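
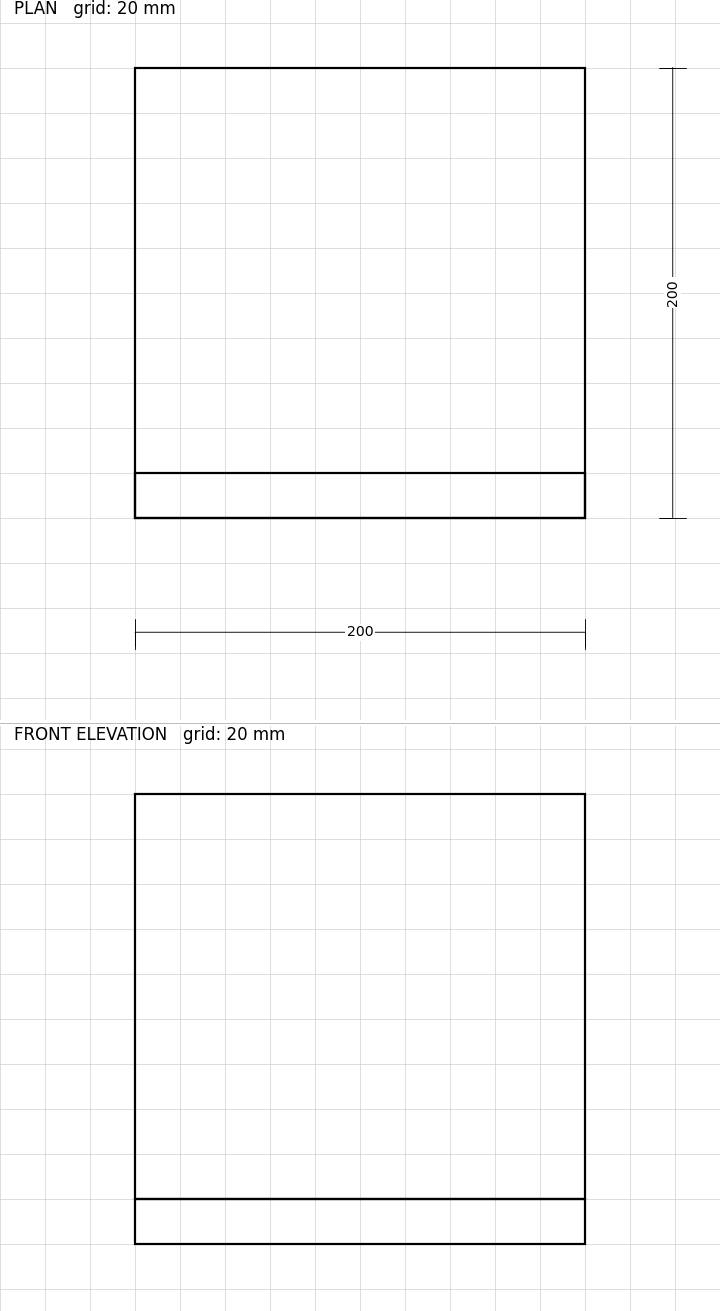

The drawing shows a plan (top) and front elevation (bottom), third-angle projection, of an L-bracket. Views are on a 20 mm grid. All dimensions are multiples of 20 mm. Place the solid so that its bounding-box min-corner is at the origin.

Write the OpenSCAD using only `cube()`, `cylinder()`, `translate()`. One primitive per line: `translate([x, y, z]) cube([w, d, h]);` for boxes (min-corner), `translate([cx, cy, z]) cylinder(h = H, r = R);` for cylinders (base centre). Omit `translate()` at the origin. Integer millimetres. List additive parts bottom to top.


cube([200, 200, 20]);
translate([0, 0, 20]) cube([200, 20, 180]);


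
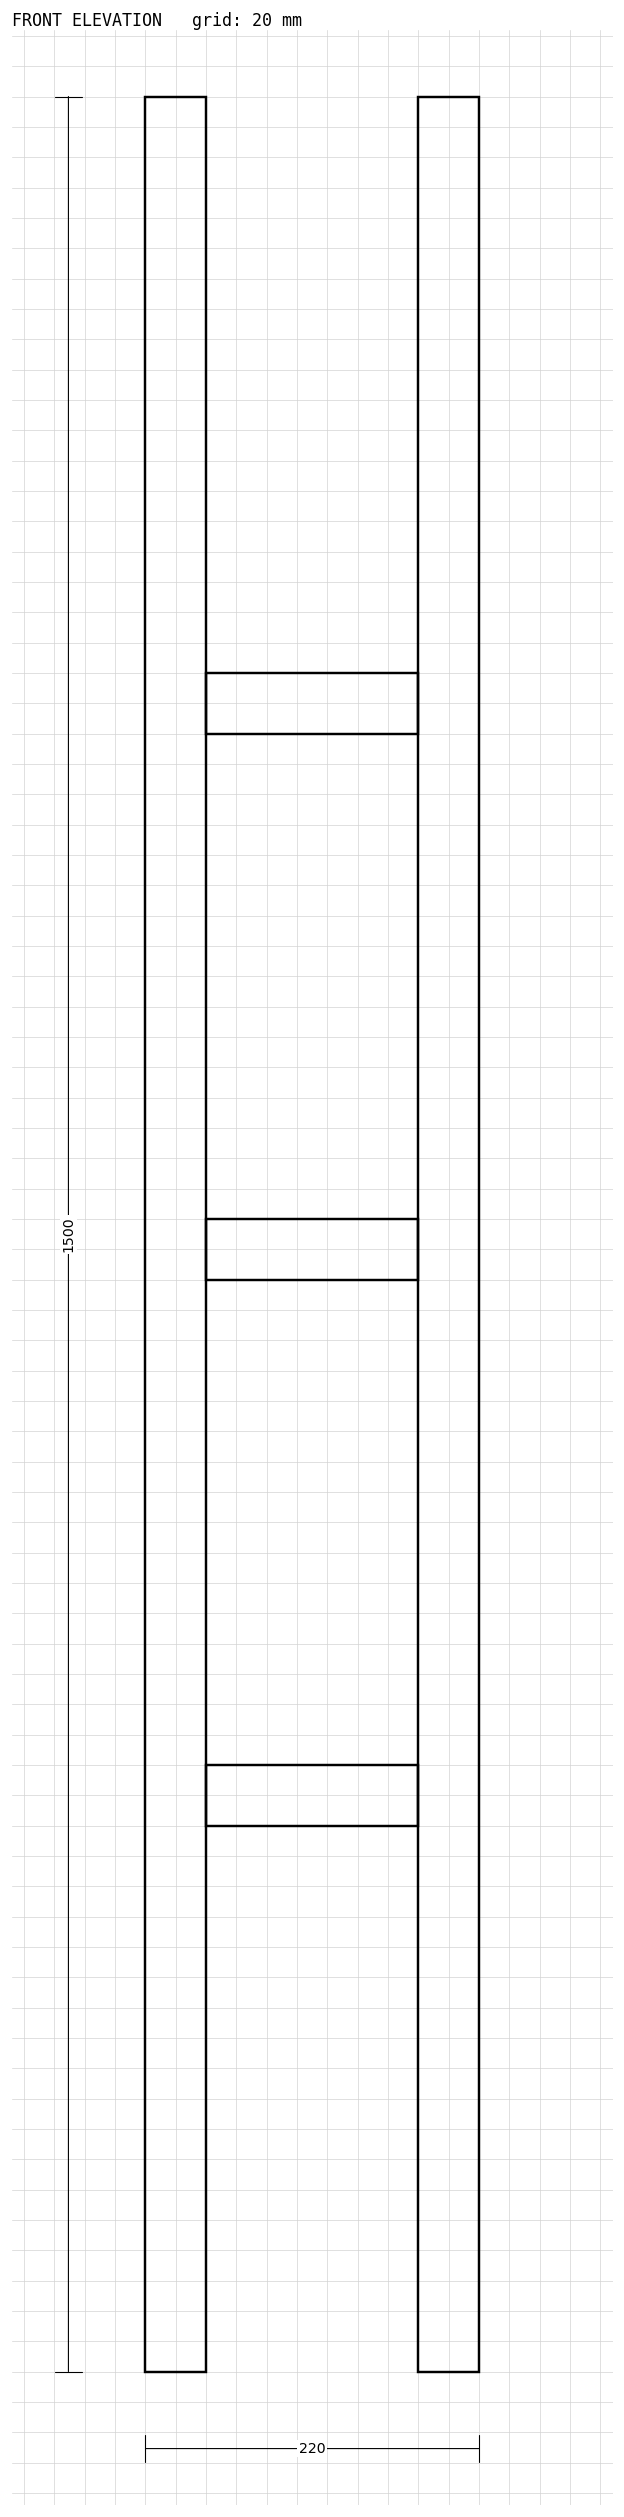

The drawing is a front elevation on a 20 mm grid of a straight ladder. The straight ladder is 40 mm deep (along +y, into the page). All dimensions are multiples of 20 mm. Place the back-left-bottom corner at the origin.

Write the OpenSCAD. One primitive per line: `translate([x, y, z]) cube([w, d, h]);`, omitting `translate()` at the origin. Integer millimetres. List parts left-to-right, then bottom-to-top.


cube([40, 40, 1500]);
translate([40, 0, 360]) cube([140, 40, 40]);
translate([40, 0, 720]) cube([140, 40, 40]);
translate([40, 0, 1080]) cube([140, 40, 40]);
translate([180, 0, 0]) cube([40, 40, 1500]);


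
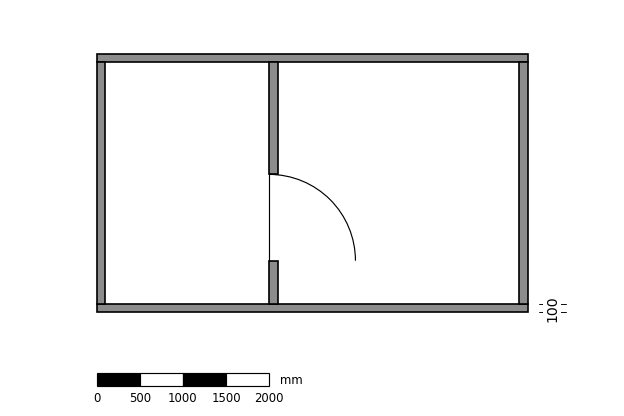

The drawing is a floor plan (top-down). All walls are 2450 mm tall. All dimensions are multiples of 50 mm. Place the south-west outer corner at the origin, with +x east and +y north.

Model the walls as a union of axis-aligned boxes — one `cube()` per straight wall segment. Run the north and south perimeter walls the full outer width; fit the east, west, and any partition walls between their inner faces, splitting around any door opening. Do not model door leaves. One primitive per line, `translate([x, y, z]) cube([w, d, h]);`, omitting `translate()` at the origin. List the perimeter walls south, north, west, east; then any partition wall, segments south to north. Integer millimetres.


cube([5000, 100, 2450]);
translate([0, 2900, 0]) cube([5000, 100, 2450]);
translate([0, 100, 0]) cube([100, 2800, 2450]);
translate([4900, 100, 0]) cube([100, 2800, 2450]);
translate([2000, 100, 0]) cube([100, 500, 2450]);
translate([2000, 1600, 0]) cube([100, 1300, 2450]);


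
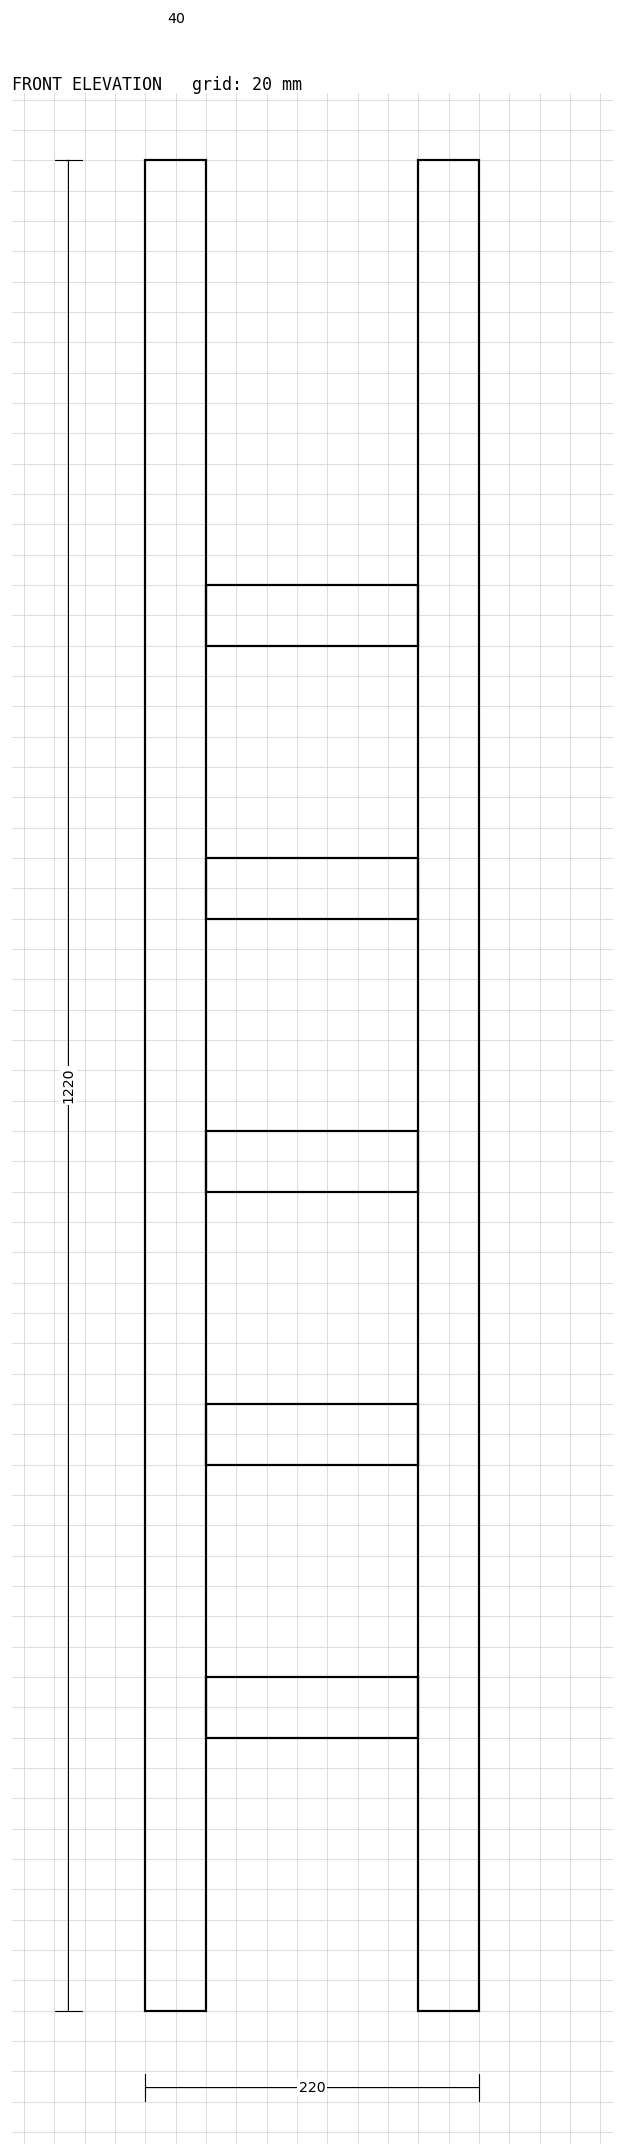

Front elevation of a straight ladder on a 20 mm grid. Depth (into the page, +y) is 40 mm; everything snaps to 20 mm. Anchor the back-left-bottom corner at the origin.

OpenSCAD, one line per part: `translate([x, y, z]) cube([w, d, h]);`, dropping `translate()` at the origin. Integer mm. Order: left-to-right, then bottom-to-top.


cube([40, 40, 1220]);
translate([40, 0, 180]) cube([140, 40, 40]);
translate([40, 0, 360]) cube([140, 40, 40]);
translate([40, 0, 540]) cube([140, 40, 40]);
translate([40, 0, 720]) cube([140, 40, 40]);
translate([40, 0, 900]) cube([140, 40, 40]);
translate([180, 0, 0]) cube([40, 40, 1220]);


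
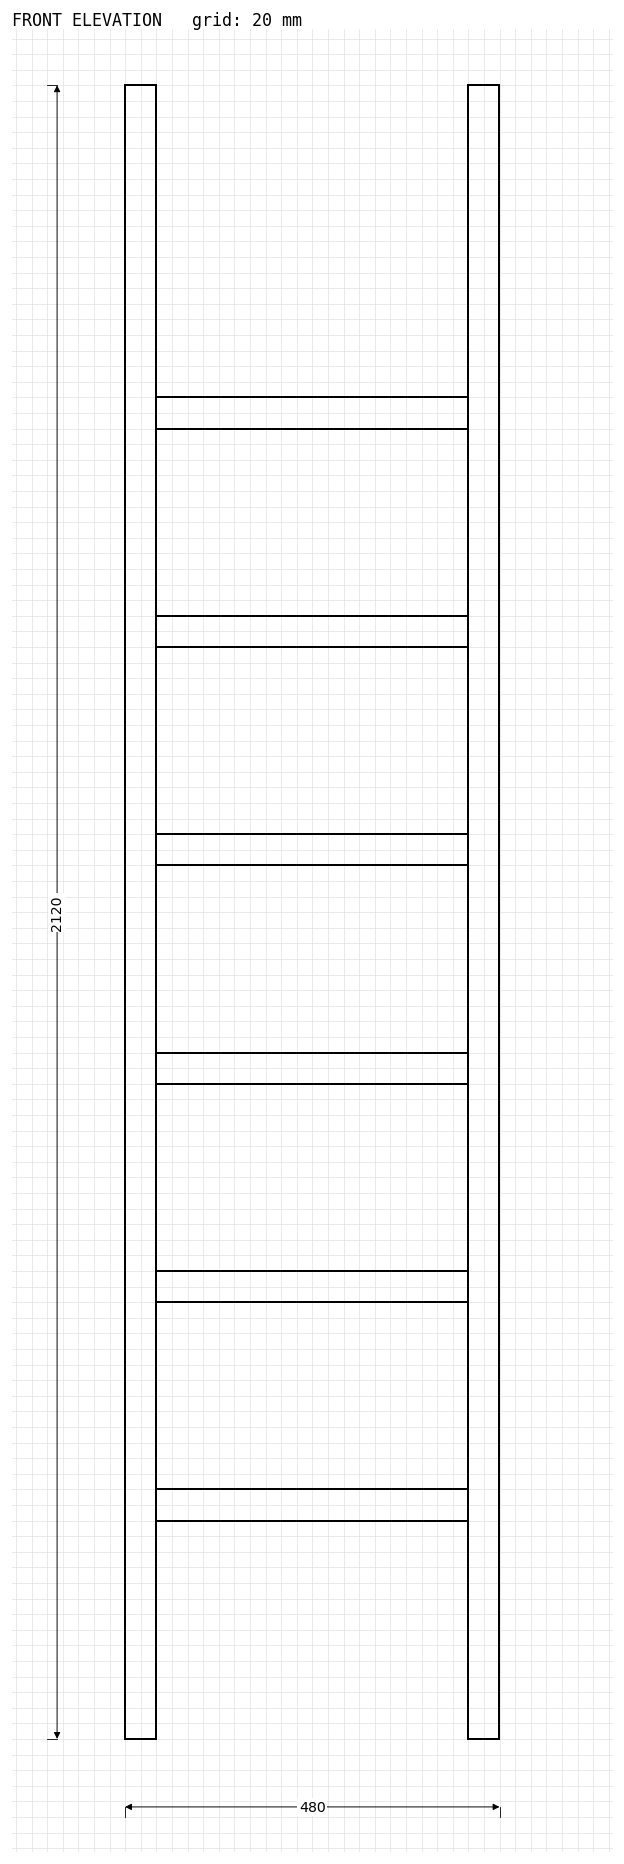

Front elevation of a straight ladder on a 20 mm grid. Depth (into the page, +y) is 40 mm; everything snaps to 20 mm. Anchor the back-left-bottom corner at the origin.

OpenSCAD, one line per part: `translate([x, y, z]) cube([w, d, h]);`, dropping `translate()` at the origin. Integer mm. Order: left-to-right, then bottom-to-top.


cube([40, 40, 2120]);
translate([40, 0, 280]) cube([400, 40, 40]);
translate([40, 0, 560]) cube([400, 40, 40]);
translate([40, 0, 840]) cube([400, 40, 40]);
translate([40, 0, 1120]) cube([400, 40, 40]);
translate([40, 0, 1400]) cube([400, 40, 40]);
translate([40, 0, 1680]) cube([400, 40, 40]);
translate([440, 0, 0]) cube([40, 40, 2120]);


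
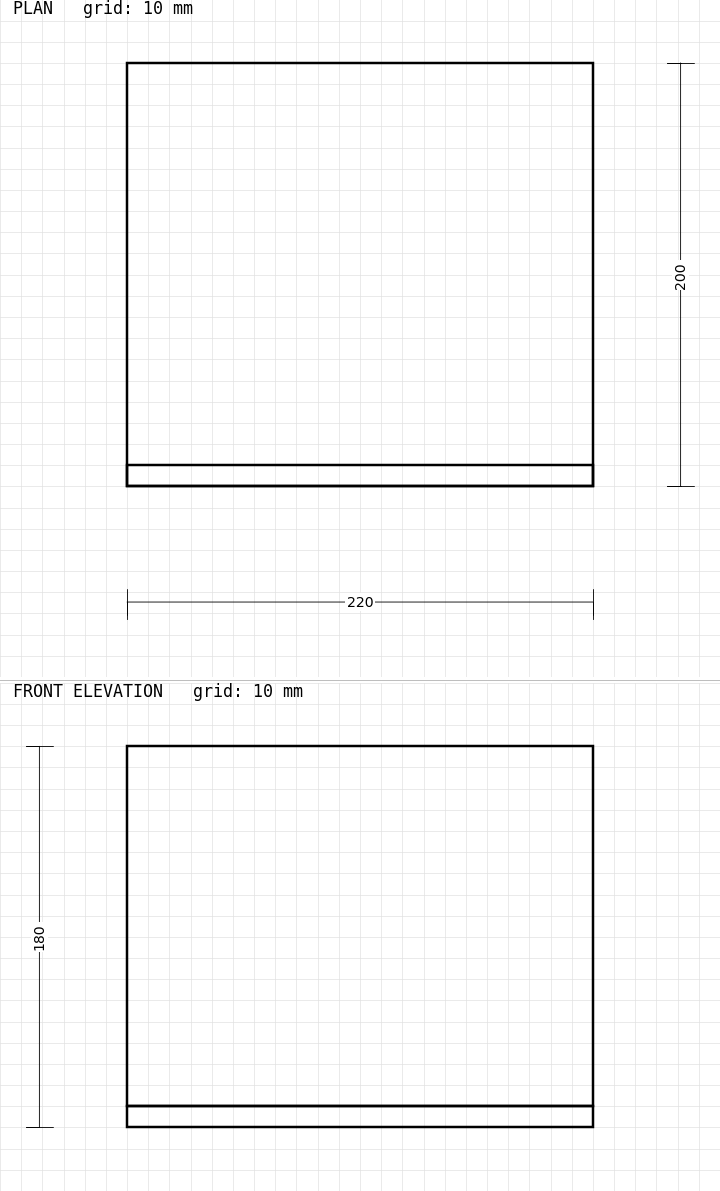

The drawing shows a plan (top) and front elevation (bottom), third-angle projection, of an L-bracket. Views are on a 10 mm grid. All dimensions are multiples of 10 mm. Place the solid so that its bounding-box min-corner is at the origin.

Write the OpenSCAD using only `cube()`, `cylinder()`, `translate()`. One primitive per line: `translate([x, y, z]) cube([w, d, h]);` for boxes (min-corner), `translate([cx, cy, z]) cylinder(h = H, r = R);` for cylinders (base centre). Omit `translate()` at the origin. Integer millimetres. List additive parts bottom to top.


cube([220, 200, 10]);
translate([0, 0, 10]) cube([220, 10, 170]);


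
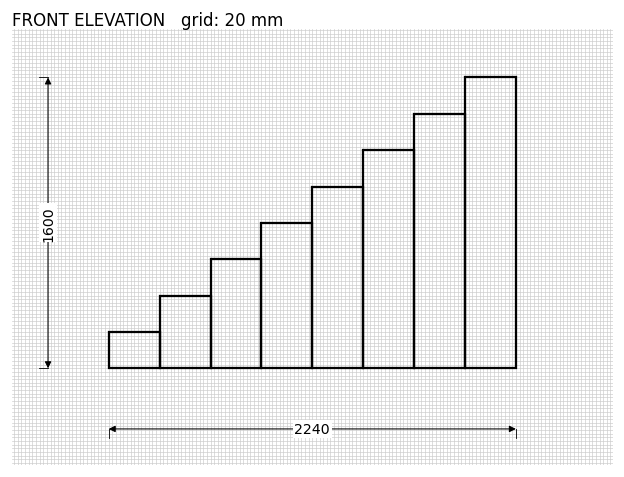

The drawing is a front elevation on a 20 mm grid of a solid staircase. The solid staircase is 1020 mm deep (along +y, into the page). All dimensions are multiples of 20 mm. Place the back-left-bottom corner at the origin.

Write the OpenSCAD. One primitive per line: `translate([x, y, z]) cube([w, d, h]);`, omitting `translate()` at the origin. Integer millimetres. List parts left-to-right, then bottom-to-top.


cube([280, 1020, 200]);
translate([280, 0, 0]) cube([280, 1020, 400]);
translate([560, 0, 0]) cube([280, 1020, 600]);
translate([840, 0, 0]) cube([280, 1020, 800]);
translate([1120, 0, 0]) cube([280, 1020, 1000]);
translate([1400, 0, 0]) cube([280, 1020, 1200]);
translate([1680, 0, 0]) cube([280, 1020, 1400]);
translate([1960, 0, 0]) cube([280, 1020, 1600]);


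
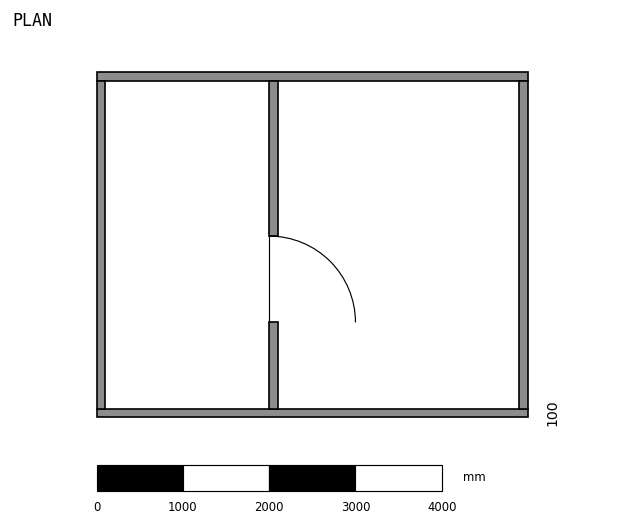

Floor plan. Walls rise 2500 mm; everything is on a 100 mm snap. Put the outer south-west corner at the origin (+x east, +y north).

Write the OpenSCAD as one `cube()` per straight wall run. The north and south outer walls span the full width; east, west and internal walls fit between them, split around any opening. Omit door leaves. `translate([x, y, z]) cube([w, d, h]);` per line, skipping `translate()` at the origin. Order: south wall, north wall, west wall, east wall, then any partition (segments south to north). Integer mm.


cube([5000, 100, 2500]);
translate([0, 3900, 0]) cube([5000, 100, 2500]);
translate([0, 100, 0]) cube([100, 3800, 2500]);
translate([4900, 100, 0]) cube([100, 3800, 2500]);
translate([2000, 100, 0]) cube([100, 1000, 2500]);
translate([2000, 2100, 0]) cube([100, 1800, 2500]);


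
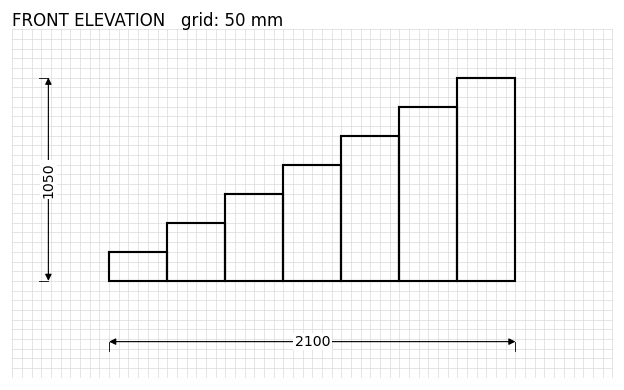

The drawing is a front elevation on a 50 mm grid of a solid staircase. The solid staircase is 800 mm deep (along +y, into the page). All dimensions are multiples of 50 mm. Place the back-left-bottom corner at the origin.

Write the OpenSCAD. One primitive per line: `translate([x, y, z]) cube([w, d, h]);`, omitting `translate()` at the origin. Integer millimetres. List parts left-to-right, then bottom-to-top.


cube([300, 800, 150]);
translate([300, 0, 0]) cube([300, 800, 300]);
translate([600, 0, 0]) cube([300, 800, 450]);
translate([900, 0, 0]) cube([300, 800, 600]);
translate([1200, 0, 0]) cube([300, 800, 750]);
translate([1500, 0, 0]) cube([300, 800, 900]);
translate([1800, 0, 0]) cube([300, 800, 1050]);


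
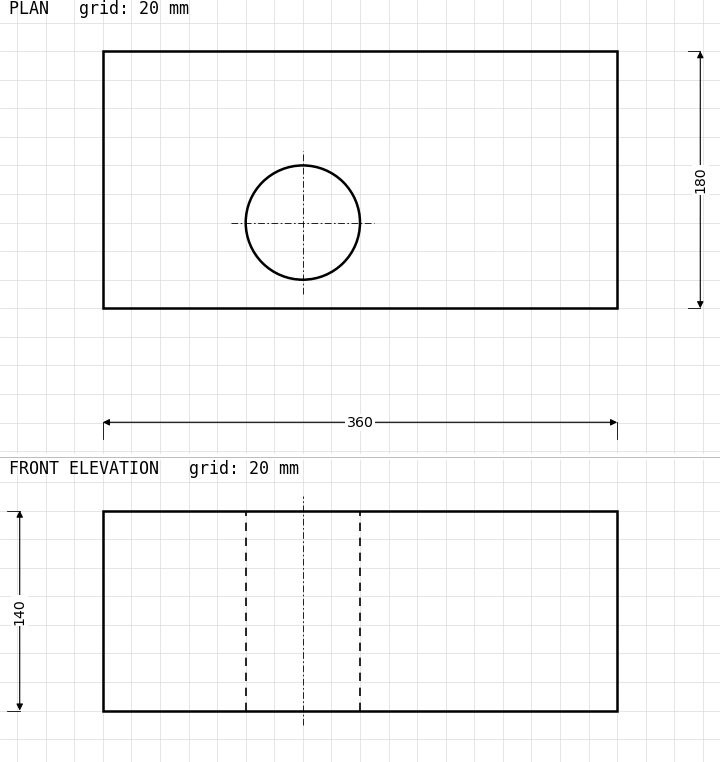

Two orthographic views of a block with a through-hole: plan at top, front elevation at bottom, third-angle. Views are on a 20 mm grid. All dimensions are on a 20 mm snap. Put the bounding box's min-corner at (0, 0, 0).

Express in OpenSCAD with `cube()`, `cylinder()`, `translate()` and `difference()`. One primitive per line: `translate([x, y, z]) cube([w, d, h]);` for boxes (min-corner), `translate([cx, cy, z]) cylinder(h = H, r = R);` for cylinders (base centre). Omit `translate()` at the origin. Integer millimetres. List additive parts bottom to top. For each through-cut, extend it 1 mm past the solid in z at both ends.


difference() {
  cube([360, 180, 140]);
  translate([140, 60, -1]) cylinder(h = 142, r = 40);
}


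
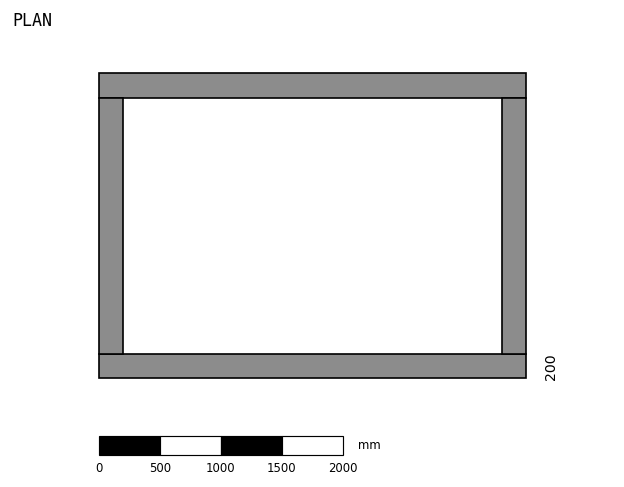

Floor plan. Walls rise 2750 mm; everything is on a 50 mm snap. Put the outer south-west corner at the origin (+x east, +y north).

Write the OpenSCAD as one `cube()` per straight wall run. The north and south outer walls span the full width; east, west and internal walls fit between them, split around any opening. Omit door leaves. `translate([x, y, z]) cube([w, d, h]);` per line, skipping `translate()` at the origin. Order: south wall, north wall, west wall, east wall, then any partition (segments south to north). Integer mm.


cube([3500, 200, 2750]);
translate([0, 2300, 0]) cube([3500, 200, 2750]);
translate([0, 200, 0]) cube([200, 2100, 2750]);
translate([3300, 200, 0]) cube([200, 2100, 2750]);


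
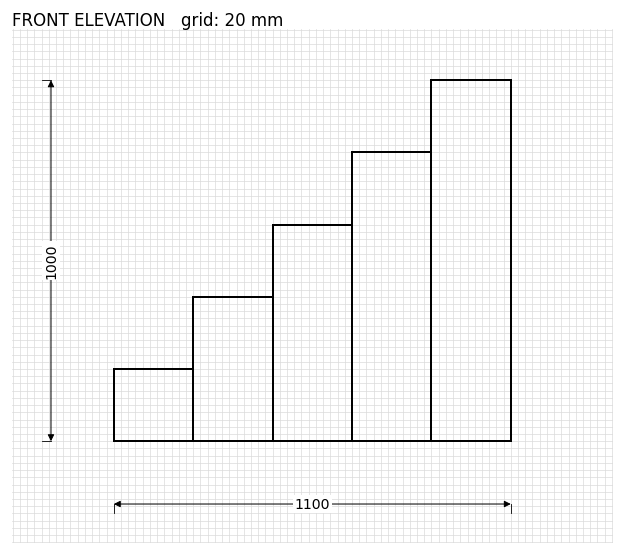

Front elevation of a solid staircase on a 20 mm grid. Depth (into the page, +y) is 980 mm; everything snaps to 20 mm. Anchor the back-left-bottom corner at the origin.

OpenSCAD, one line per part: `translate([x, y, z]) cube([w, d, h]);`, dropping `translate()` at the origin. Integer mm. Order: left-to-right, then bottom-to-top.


cube([220, 980, 200]);
translate([220, 0, 0]) cube([220, 980, 400]);
translate([440, 0, 0]) cube([220, 980, 600]);
translate([660, 0, 0]) cube([220, 980, 800]);
translate([880, 0, 0]) cube([220, 980, 1000]);


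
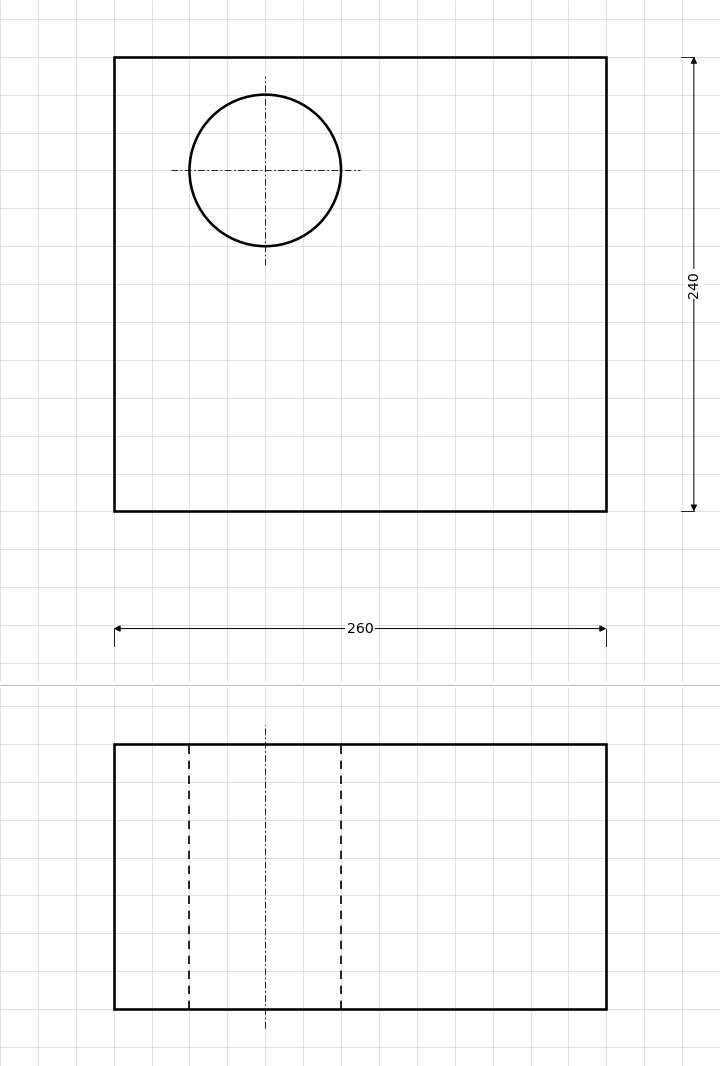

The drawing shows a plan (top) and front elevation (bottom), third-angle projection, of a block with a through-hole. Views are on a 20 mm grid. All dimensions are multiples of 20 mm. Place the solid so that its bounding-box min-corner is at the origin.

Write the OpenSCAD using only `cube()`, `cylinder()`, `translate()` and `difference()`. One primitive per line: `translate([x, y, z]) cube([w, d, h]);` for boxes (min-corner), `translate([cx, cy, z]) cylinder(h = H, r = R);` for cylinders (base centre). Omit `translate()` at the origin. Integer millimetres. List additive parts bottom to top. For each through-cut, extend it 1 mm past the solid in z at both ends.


difference() {
  cube([260, 240, 140]);
  translate([80, 180, -1]) cylinder(h = 142, r = 40);
}


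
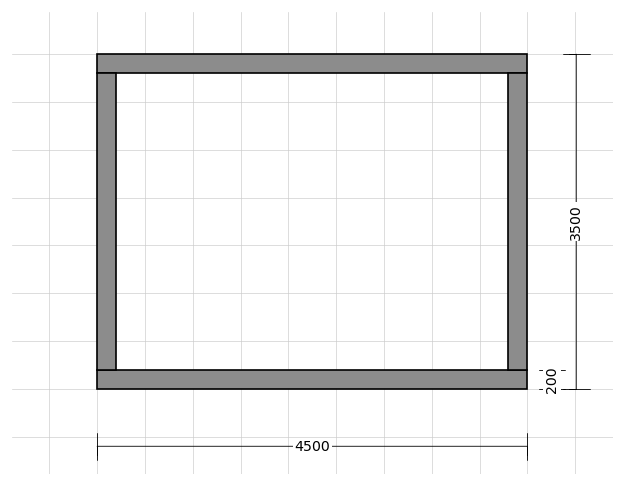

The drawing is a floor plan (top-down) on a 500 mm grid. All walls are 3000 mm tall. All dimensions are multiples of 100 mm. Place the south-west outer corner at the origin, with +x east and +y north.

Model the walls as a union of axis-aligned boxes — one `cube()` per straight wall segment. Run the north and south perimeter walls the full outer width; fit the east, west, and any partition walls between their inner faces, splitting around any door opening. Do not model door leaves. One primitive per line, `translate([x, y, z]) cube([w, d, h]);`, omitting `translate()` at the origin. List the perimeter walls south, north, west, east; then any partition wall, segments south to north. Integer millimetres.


cube([4500, 200, 3000]);
translate([0, 3300, 0]) cube([4500, 200, 3000]);
translate([0, 200, 0]) cube([200, 3100, 3000]);
translate([4300, 200, 0]) cube([200, 3100, 3000]);


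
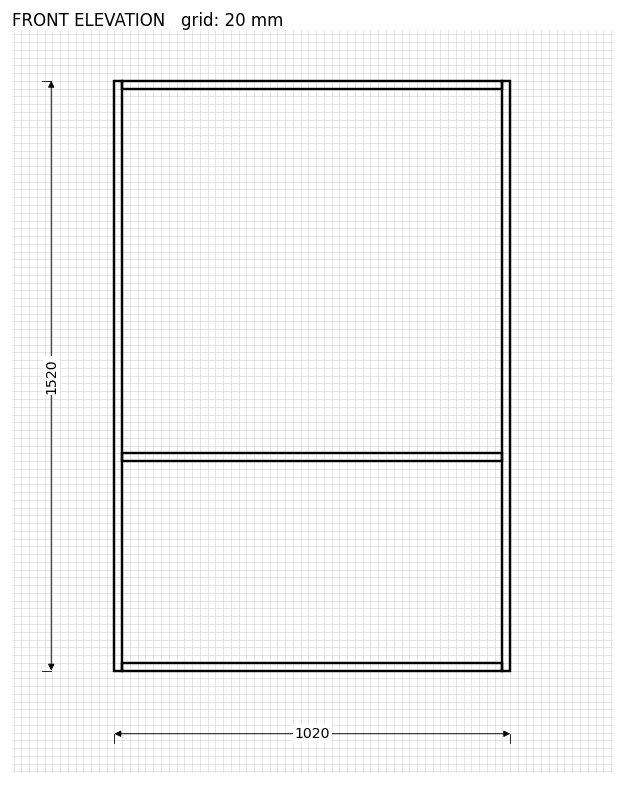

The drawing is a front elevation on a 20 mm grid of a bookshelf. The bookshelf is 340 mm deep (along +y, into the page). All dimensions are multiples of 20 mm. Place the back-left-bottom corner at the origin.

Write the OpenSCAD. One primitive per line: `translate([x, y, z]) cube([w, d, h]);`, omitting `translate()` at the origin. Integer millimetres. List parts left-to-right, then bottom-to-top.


cube([20, 340, 1520]);
translate([20, 0, 0]) cube([980, 340, 20]);
translate([20, 0, 540]) cube([980, 340, 20]);
translate([20, 0, 1500]) cube([980, 340, 20]);
translate([1000, 0, 0]) cube([20, 340, 1520]);


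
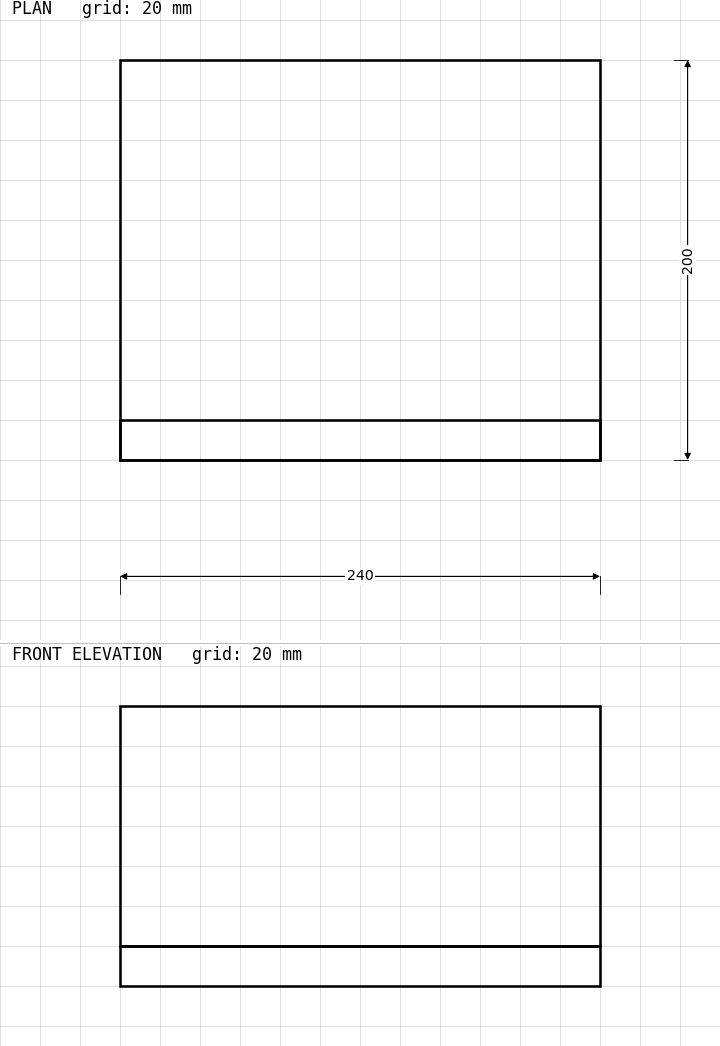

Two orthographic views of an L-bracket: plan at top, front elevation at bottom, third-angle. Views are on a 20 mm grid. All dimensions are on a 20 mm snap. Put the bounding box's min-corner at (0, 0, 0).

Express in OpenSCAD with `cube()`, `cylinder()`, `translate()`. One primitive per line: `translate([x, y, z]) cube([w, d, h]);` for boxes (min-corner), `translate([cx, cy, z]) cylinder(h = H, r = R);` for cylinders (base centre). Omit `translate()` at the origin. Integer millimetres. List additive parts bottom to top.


cube([240, 200, 20]);
translate([0, 0, 20]) cube([240, 20, 120]);


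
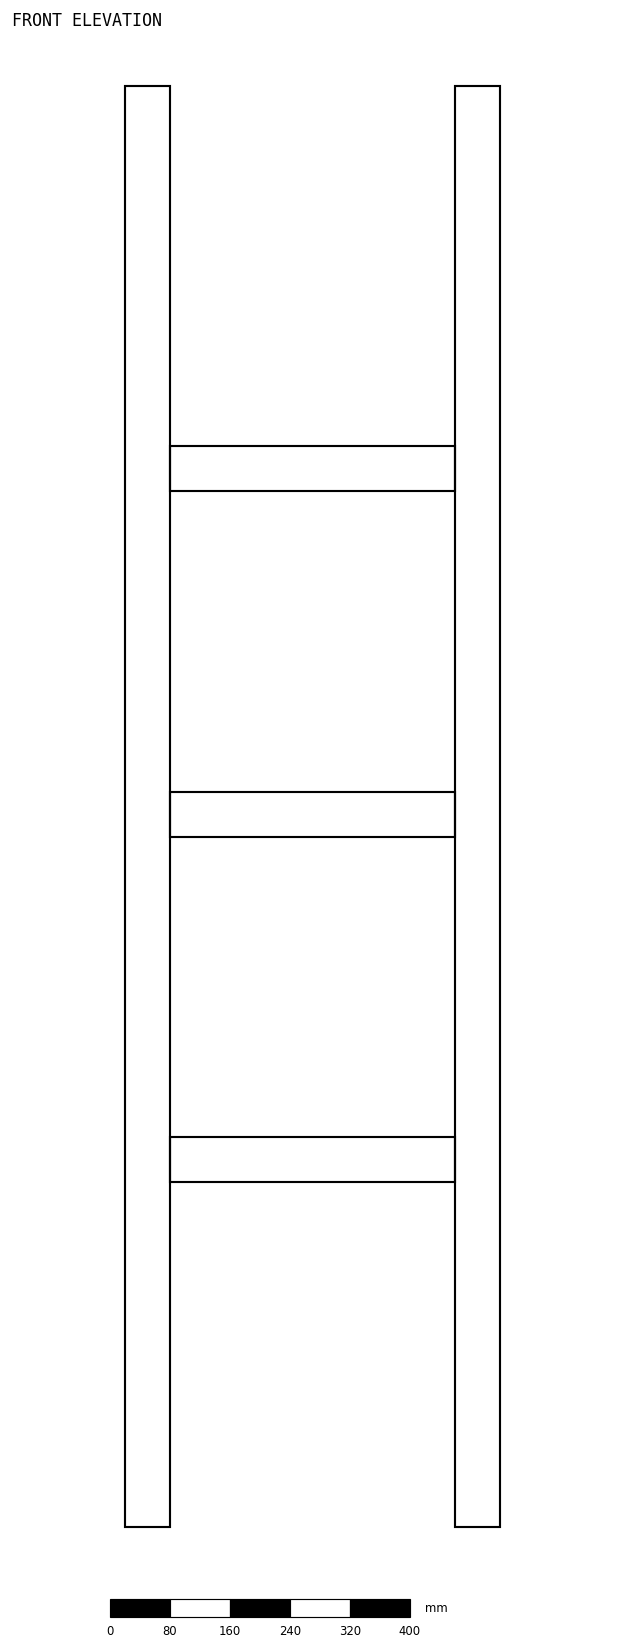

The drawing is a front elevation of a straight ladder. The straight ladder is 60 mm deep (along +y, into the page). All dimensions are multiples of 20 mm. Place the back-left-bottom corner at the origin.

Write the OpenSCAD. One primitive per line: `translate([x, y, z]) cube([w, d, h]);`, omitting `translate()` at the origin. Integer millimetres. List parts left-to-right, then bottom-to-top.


cube([60, 60, 1920]);
translate([60, 0, 460]) cube([380, 60, 60]);
translate([60, 0, 920]) cube([380, 60, 60]);
translate([60, 0, 1380]) cube([380, 60, 60]);
translate([440, 0, 0]) cube([60, 60, 1920]);


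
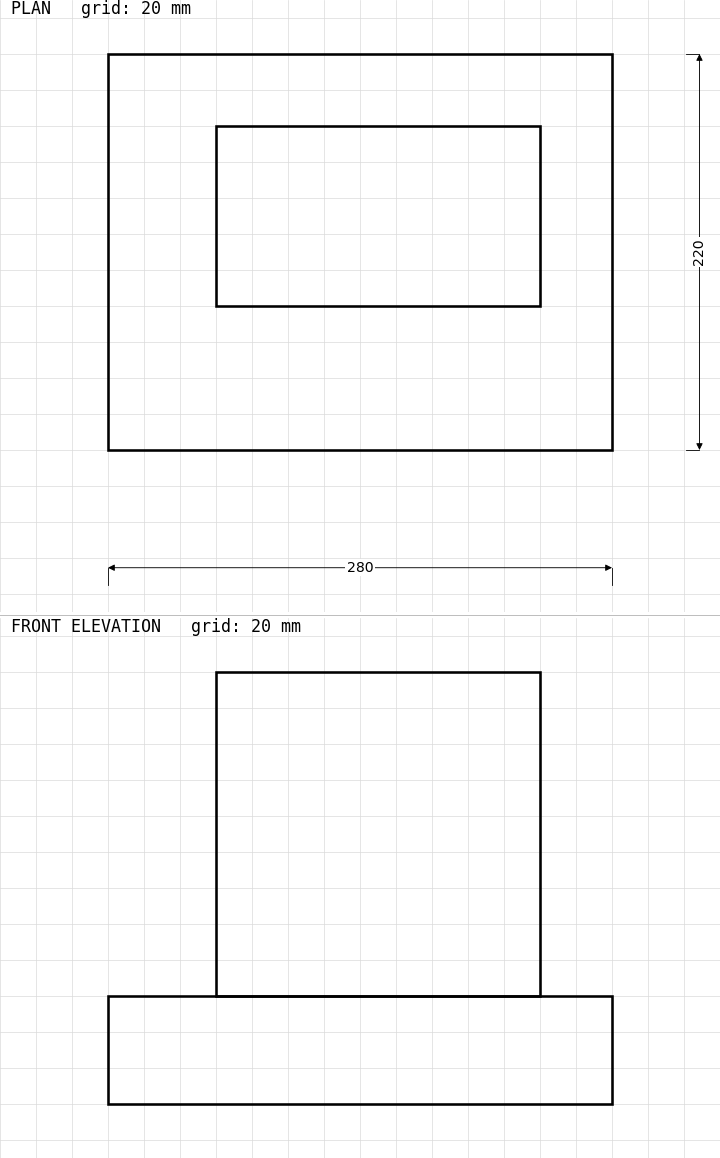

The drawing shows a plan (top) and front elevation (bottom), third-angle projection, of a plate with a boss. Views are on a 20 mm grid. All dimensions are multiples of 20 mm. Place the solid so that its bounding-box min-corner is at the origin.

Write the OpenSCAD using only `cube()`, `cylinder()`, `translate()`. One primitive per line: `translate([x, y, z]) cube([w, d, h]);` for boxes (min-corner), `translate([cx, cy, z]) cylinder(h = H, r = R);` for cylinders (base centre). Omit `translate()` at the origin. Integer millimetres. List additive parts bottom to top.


cube([280, 220, 60]);
translate([60, 80, 60]) cube([180, 100, 180]);


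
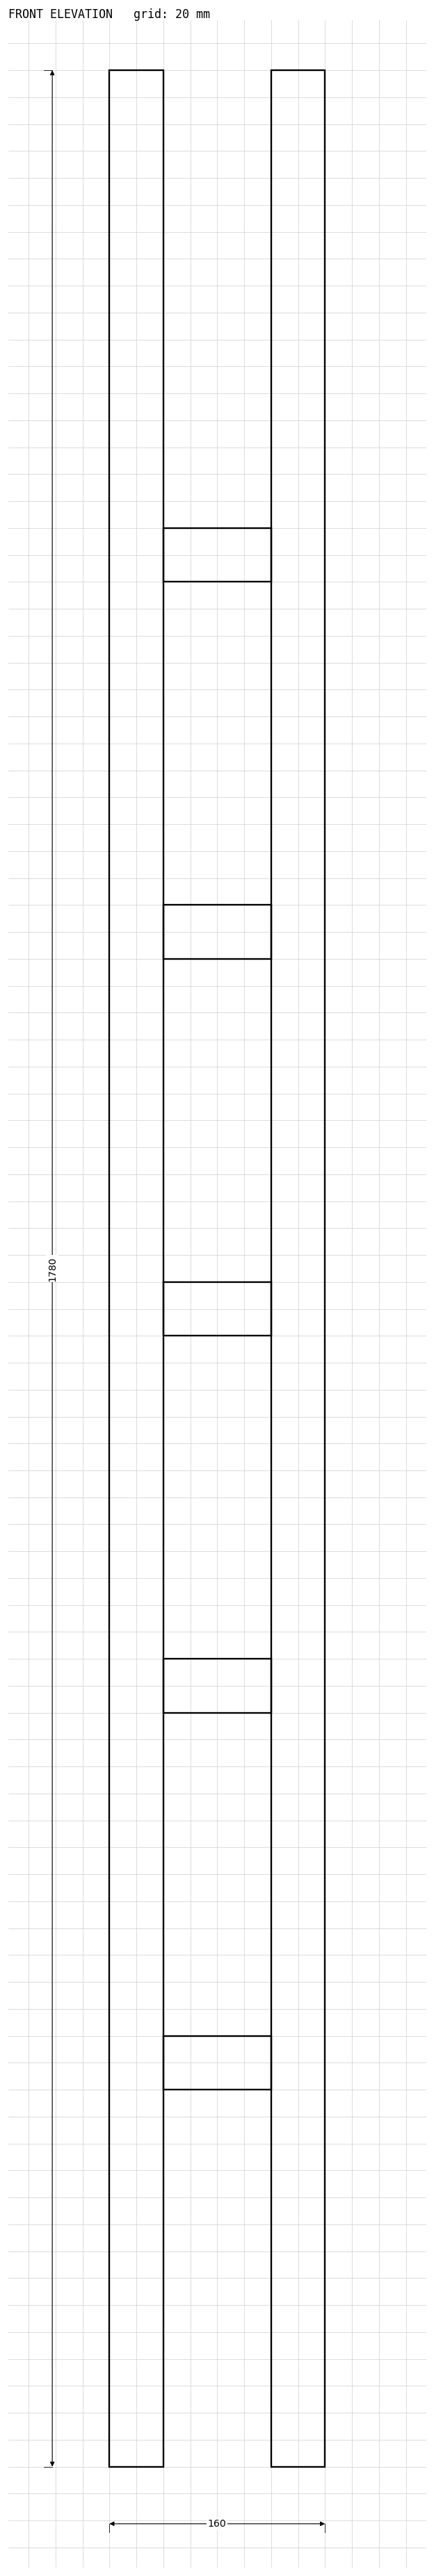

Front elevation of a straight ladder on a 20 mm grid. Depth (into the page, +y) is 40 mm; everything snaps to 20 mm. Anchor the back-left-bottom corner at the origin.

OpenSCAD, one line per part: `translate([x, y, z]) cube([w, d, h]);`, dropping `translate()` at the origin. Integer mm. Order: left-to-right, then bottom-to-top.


cube([40, 40, 1780]);
translate([40, 0, 280]) cube([80, 40, 40]);
translate([40, 0, 560]) cube([80, 40, 40]);
translate([40, 0, 840]) cube([80, 40, 40]);
translate([40, 0, 1120]) cube([80, 40, 40]);
translate([40, 0, 1400]) cube([80, 40, 40]);
translate([120, 0, 0]) cube([40, 40, 1780]);


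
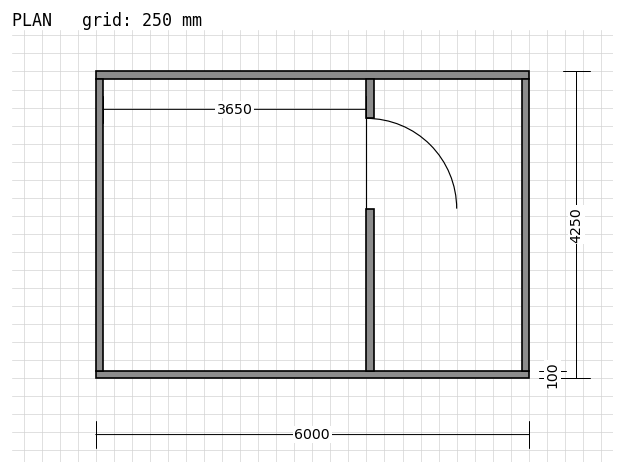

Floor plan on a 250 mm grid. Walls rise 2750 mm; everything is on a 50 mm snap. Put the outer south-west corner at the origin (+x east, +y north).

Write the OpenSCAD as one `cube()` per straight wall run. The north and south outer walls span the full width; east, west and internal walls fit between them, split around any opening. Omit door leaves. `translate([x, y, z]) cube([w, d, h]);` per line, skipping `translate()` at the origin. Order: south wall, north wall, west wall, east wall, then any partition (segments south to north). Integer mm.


cube([6000, 100, 2750]);
translate([0, 4150, 0]) cube([6000, 100, 2750]);
translate([0, 100, 0]) cube([100, 4050, 2750]);
translate([5900, 100, 0]) cube([100, 4050, 2750]);
translate([3750, 100, 0]) cube([100, 2250, 2750]);
translate([3750, 3600, 0]) cube([100, 550, 2750]);


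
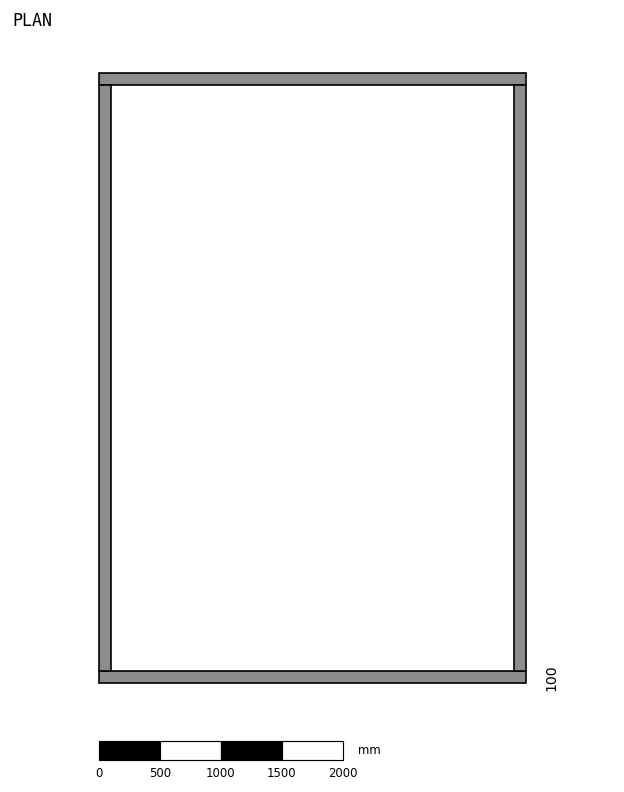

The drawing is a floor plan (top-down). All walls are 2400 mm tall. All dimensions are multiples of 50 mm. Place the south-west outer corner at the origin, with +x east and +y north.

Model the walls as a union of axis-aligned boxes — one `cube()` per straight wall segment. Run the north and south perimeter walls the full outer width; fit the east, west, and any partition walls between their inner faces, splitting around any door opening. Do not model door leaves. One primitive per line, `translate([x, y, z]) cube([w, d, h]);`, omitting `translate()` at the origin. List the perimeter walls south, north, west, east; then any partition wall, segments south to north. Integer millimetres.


cube([3500, 100, 2400]);
translate([0, 4900, 0]) cube([3500, 100, 2400]);
translate([0, 100, 0]) cube([100, 4800, 2400]);
translate([3400, 100, 0]) cube([100, 4800, 2400]);


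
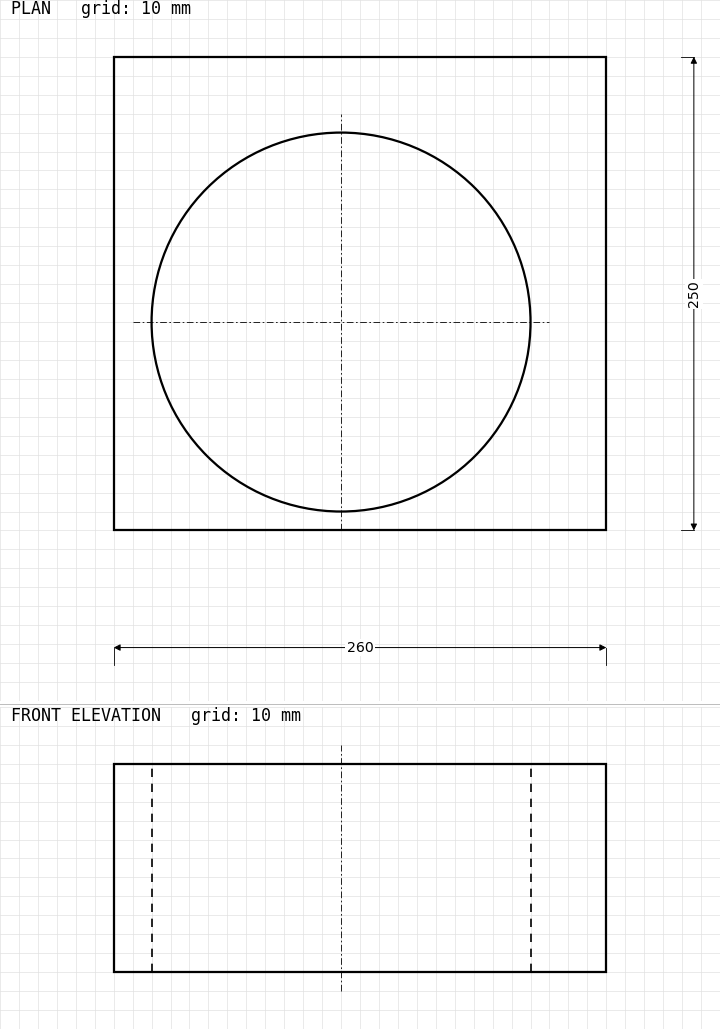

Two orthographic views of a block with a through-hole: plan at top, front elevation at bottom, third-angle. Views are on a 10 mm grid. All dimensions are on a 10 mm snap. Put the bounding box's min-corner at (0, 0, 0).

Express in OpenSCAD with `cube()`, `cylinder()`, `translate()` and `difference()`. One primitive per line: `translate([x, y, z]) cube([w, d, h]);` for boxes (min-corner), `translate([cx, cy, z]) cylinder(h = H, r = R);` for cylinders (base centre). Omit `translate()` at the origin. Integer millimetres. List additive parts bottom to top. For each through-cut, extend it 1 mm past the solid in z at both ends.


difference() {
  cube([260, 250, 110]);
  translate([120, 110, -1]) cylinder(h = 112, r = 100);
}


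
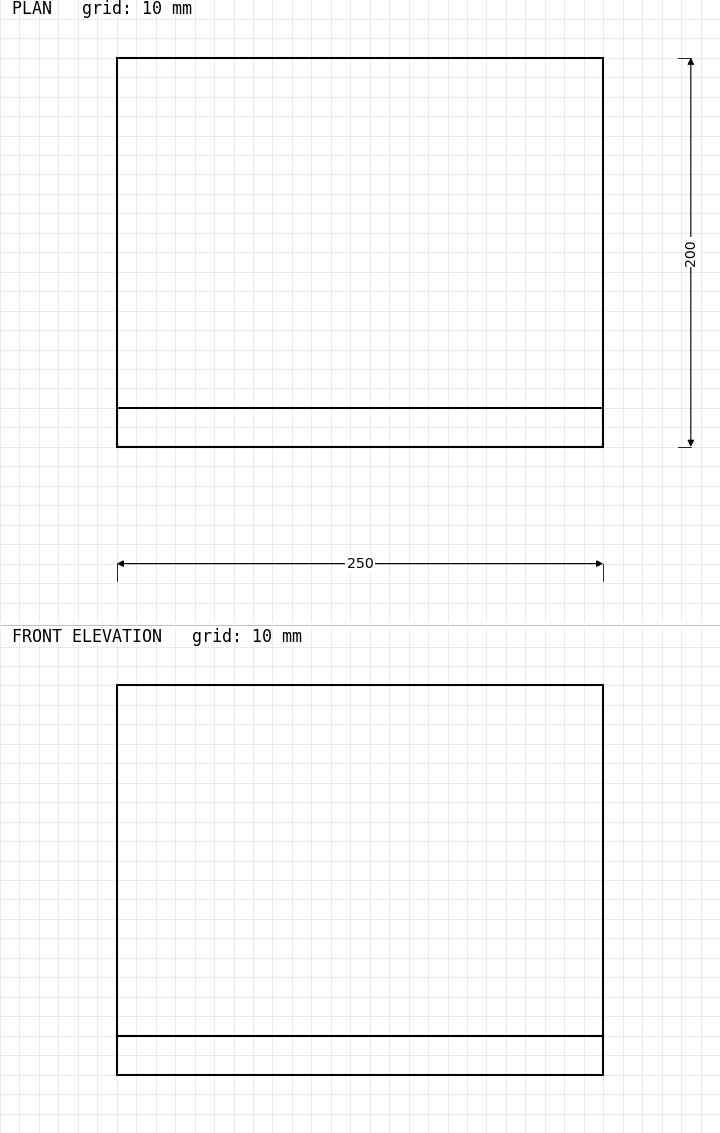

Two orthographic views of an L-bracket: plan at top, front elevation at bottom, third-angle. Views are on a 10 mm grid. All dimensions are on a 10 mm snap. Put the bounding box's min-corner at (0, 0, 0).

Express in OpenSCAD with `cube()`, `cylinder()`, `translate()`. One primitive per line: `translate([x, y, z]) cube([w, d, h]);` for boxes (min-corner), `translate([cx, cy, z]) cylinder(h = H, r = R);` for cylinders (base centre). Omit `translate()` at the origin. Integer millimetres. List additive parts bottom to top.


cube([250, 200, 20]);
translate([0, 0, 20]) cube([250, 20, 180]);


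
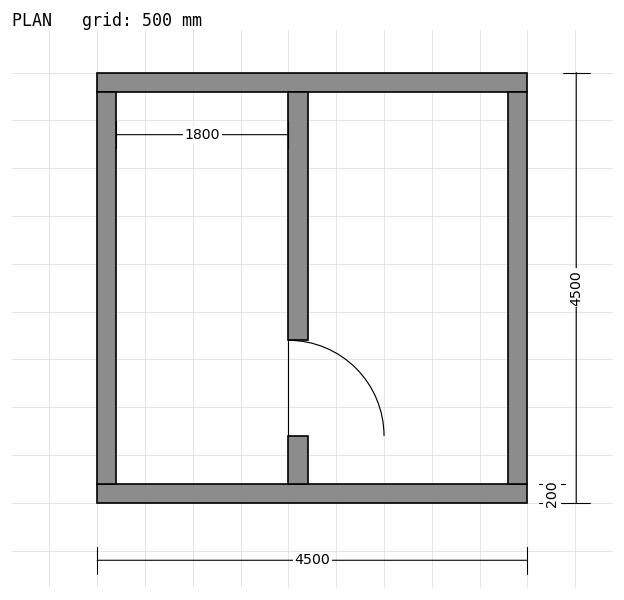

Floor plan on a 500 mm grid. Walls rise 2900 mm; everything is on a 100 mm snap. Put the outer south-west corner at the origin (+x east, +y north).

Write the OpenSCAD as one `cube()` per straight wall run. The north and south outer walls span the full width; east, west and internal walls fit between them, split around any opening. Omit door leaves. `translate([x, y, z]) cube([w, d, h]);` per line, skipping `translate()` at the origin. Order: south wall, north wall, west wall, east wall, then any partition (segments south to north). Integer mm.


cube([4500, 200, 2900]);
translate([0, 4300, 0]) cube([4500, 200, 2900]);
translate([0, 200, 0]) cube([200, 4100, 2900]);
translate([4300, 200, 0]) cube([200, 4100, 2900]);
translate([2000, 200, 0]) cube([200, 500, 2900]);
translate([2000, 1700, 0]) cube([200, 2600, 2900]);


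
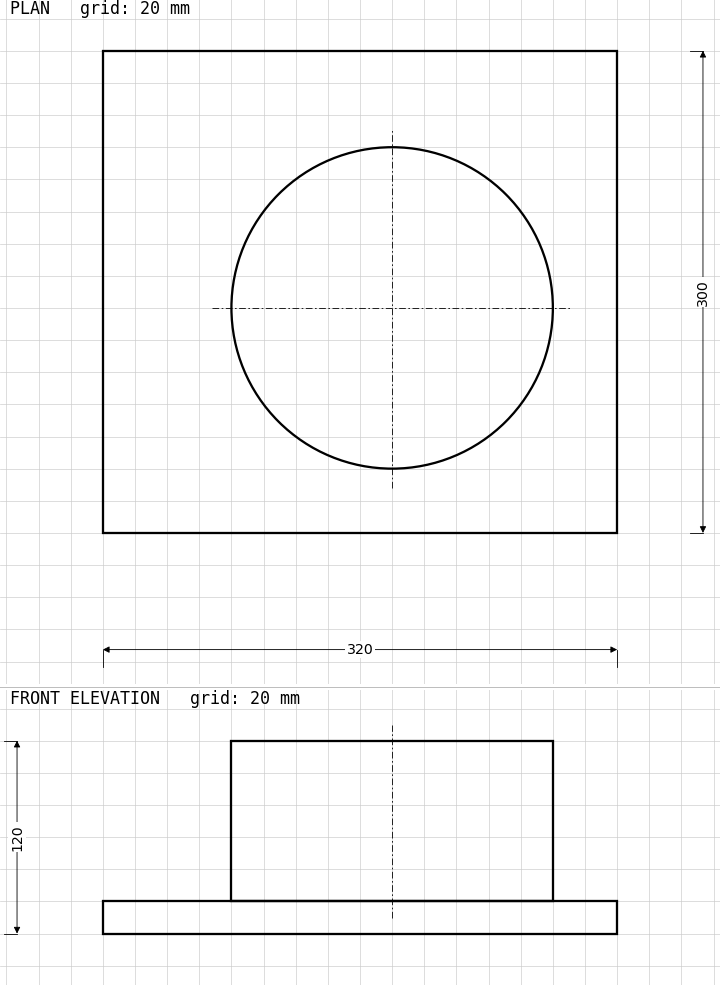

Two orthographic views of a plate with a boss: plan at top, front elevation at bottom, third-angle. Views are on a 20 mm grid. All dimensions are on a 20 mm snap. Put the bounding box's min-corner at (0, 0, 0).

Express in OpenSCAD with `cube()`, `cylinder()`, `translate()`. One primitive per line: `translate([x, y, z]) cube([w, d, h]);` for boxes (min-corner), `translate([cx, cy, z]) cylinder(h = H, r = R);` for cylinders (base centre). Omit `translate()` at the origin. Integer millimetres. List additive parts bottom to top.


cube([320, 300, 20]);
translate([180, 140, 20]) cylinder(h = 100, r = 100);


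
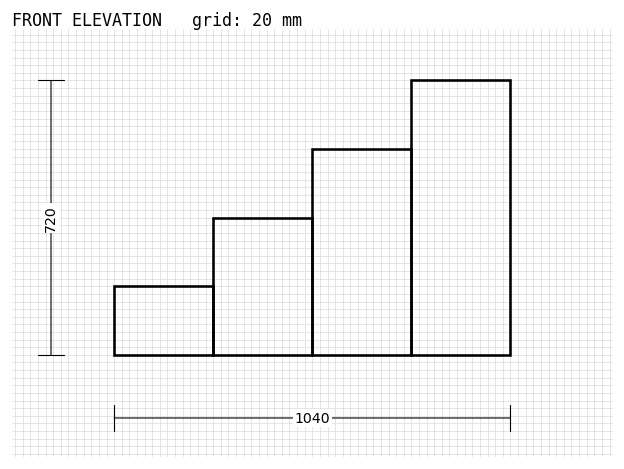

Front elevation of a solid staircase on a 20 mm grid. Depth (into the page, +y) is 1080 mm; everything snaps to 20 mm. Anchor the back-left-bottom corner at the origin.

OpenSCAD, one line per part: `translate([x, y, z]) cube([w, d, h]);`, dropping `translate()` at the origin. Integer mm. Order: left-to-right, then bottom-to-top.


cube([260, 1080, 180]);
translate([260, 0, 0]) cube([260, 1080, 360]);
translate([520, 0, 0]) cube([260, 1080, 540]);
translate([780, 0, 0]) cube([260, 1080, 720]);


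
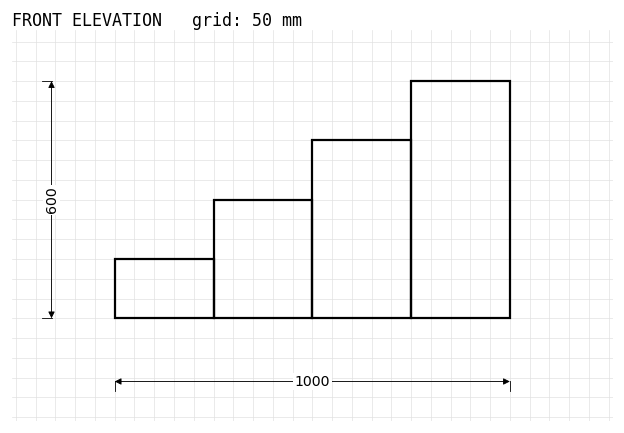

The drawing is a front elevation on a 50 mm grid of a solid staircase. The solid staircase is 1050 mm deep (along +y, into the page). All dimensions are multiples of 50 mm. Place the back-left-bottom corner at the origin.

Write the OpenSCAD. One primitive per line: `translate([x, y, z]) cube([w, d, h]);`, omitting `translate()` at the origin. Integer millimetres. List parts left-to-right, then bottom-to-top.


cube([250, 1050, 150]);
translate([250, 0, 0]) cube([250, 1050, 300]);
translate([500, 0, 0]) cube([250, 1050, 450]);
translate([750, 0, 0]) cube([250, 1050, 600]);


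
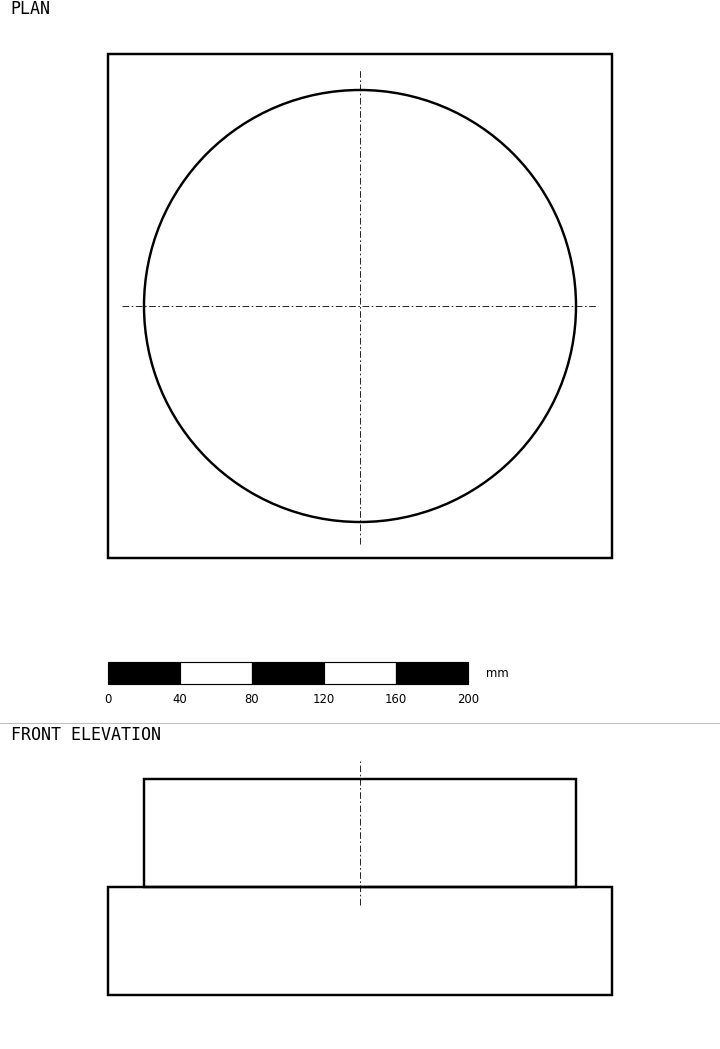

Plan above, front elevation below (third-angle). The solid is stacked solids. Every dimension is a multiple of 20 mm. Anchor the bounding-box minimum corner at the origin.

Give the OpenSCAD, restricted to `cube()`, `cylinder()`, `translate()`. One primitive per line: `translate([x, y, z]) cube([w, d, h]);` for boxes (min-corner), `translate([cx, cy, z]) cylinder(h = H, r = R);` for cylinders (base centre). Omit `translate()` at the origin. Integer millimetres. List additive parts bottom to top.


cube([280, 280, 60]);
translate([140, 140, 60]) cylinder(h = 60, r = 120);


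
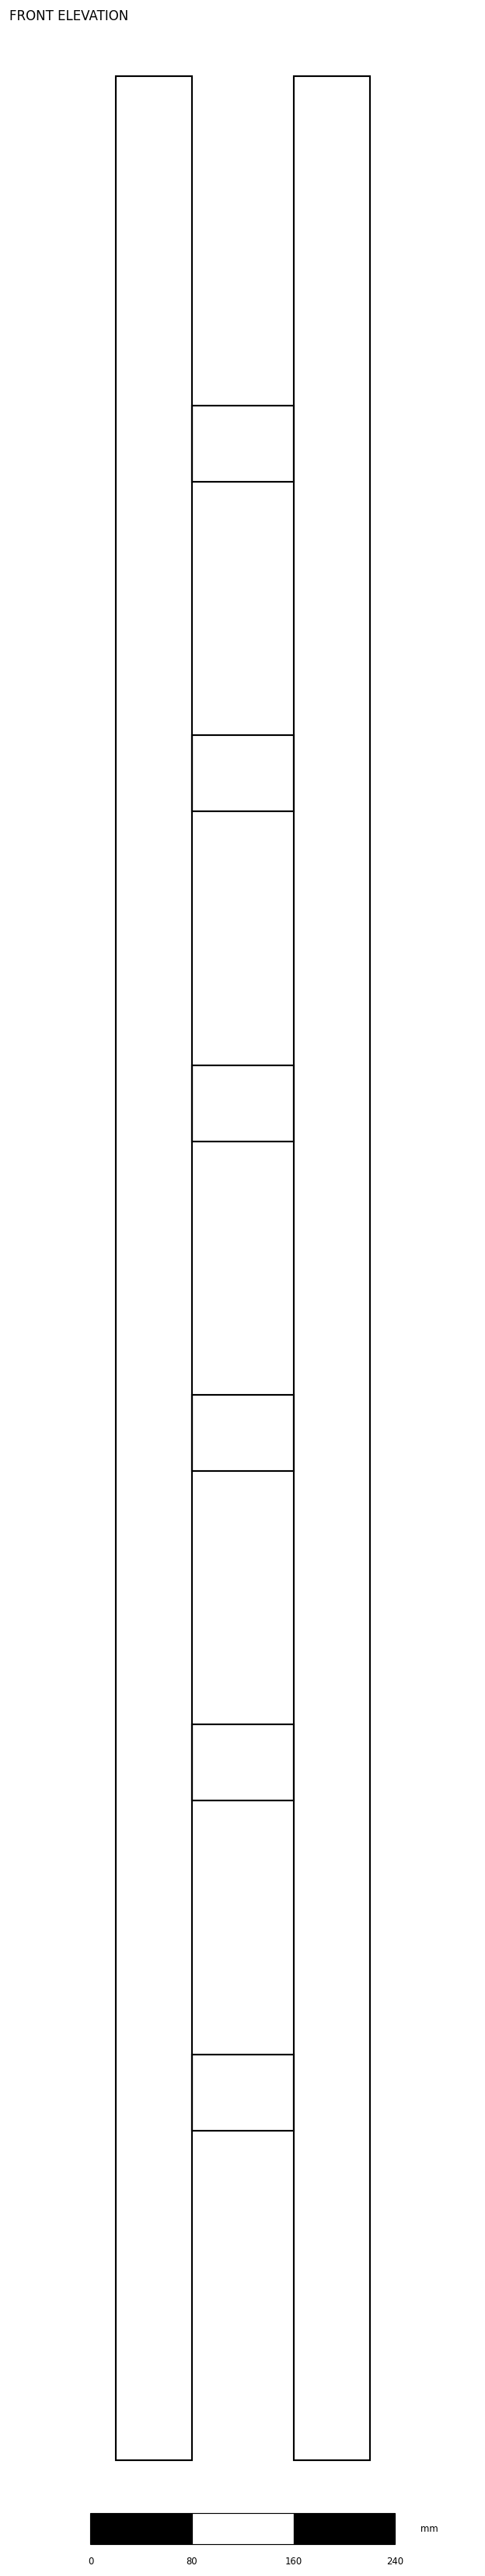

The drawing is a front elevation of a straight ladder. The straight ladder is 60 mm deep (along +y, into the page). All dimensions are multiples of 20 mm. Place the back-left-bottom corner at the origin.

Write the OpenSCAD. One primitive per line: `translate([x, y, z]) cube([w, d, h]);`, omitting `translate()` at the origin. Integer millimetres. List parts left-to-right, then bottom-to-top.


cube([60, 60, 1880]);
translate([60, 0, 260]) cube([80, 60, 60]);
translate([60, 0, 520]) cube([80, 60, 60]);
translate([60, 0, 780]) cube([80, 60, 60]);
translate([60, 0, 1040]) cube([80, 60, 60]);
translate([60, 0, 1300]) cube([80, 60, 60]);
translate([60, 0, 1560]) cube([80, 60, 60]);
translate([140, 0, 0]) cube([60, 60, 1880]);


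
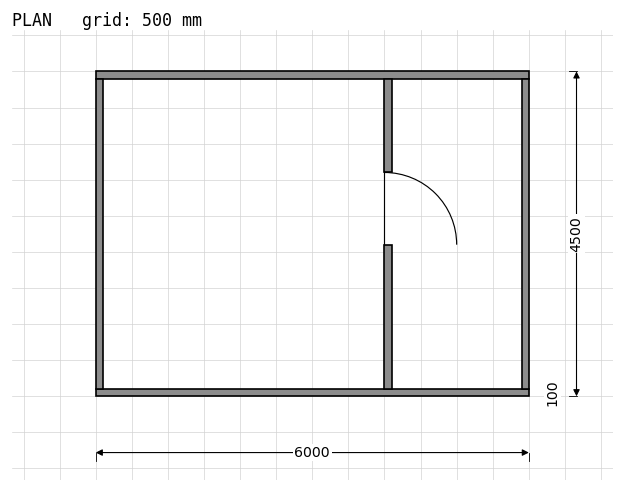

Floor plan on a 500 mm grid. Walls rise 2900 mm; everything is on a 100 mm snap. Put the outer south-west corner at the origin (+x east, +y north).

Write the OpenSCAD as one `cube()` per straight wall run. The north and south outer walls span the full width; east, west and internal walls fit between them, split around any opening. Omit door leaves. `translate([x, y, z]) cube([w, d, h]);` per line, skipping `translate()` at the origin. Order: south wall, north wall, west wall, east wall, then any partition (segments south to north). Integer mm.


cube([6000, 100, 2900]);
translate([0, 4400, 0]) cube([6000, 100, 2900]);
translate([0, 100, 0]) cube([100, 4300, 2900]);
translate([5900, 100, 0]) cube([100, 4300, 2900]);
translate([4000, 100, 0]) cube([100, 2000, 2900]);
translate([4000, 3100, 0]) cube([100, 1300, 2900]);


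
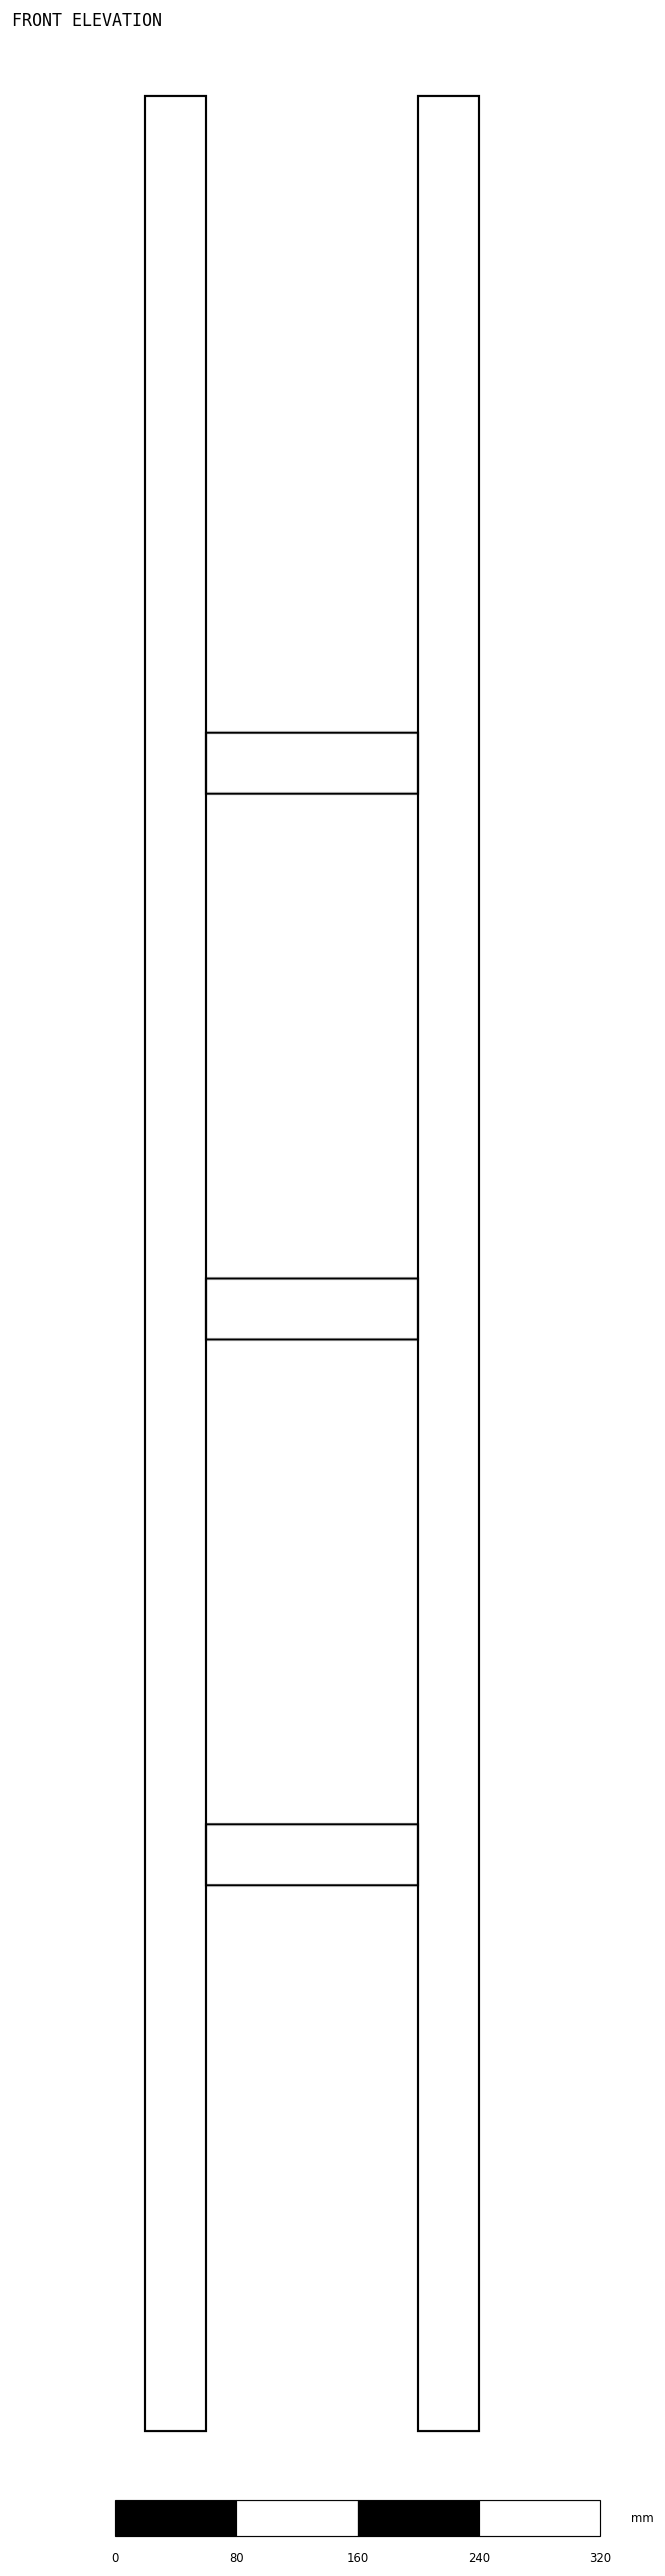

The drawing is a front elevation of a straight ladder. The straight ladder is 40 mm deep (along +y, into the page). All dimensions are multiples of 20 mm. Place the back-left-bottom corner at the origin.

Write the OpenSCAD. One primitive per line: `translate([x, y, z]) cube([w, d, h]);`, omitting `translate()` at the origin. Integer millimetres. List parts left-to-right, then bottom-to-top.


cube([40, 40, 1540]);
translate([40, 0, 360]) cube([140, 40, 40]);
translate([40, 0, 720]) cube([140, 40, 40]);
translate([40, 0, 1080]) cube([140, 40, 40]);
translate([180, 0, 0]) cube([40, 40, 1540]);


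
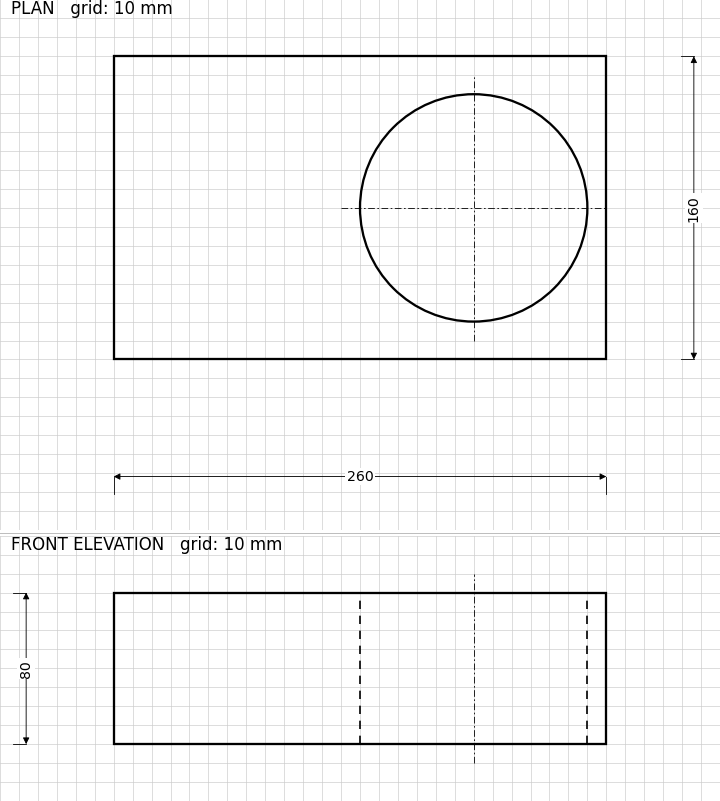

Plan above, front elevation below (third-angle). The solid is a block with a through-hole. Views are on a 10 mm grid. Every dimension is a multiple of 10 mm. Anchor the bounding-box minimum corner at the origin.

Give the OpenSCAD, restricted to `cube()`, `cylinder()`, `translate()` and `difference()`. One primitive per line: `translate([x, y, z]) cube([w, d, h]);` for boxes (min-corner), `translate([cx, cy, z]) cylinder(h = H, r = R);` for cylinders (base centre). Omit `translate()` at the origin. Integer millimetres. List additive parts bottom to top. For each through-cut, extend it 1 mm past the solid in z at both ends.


difference() {
  cube([260, 160, 80]);
  translate([190, 80, -1]) cylinder(h = 82, r = 60);
}


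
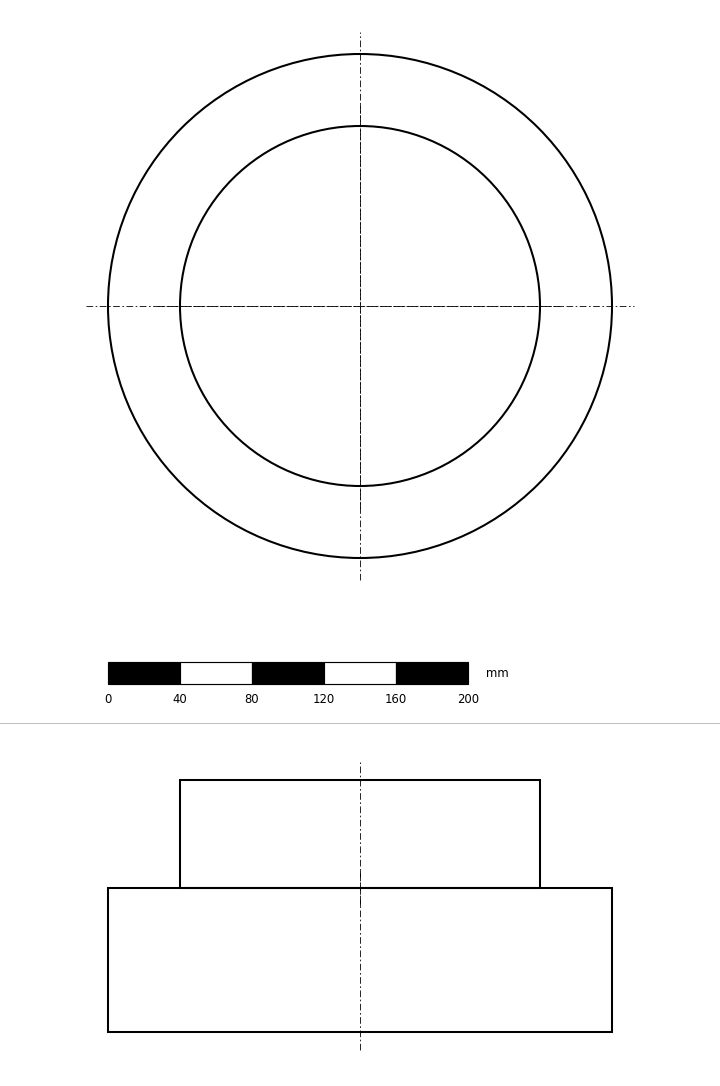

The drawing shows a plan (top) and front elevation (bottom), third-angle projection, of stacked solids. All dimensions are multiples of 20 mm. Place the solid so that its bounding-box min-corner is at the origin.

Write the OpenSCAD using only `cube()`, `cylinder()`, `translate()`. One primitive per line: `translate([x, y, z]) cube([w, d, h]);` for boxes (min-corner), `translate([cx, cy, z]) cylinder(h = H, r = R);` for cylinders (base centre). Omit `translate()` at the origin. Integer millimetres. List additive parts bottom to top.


translate([140, 140, 0]) cylinder(h = 80, r = 140);
translate([140, 140, 80]) cylinder(h = 60, r = 100);
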